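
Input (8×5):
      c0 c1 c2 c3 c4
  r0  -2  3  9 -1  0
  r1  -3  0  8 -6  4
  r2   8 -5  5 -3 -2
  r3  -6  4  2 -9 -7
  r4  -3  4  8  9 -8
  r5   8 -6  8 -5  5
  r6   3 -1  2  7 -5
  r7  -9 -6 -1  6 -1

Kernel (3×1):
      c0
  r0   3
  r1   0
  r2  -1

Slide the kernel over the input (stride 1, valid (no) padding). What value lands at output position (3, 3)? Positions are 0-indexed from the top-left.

The receptive field on the input at this output position is [-9 / 9 / -5]. Elementwise product with the kernel and sum: -9·3 + -5·-1.

-22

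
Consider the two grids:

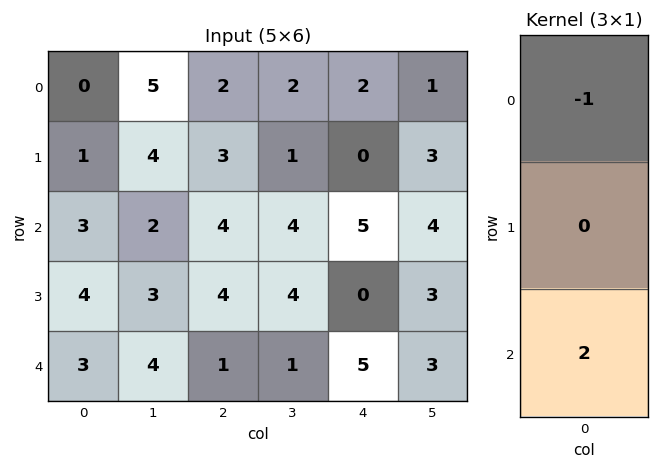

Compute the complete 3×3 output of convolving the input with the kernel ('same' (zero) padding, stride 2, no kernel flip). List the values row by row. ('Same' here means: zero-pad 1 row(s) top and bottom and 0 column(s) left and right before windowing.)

Output[0,0]: The receptive field on the zero-padded input at this output position is [0 / 0 / 1]. Elementwise product with the kernel and sum: 0·-1 + 1·2.
Output[0,1]: The receptive field on the zero-padded input at this output position is [0 / 2 / 3]. Elementwise product with the kernel and sum: 0·-1 + 3·2.

2 6 0
7 5 0
-4 -4 0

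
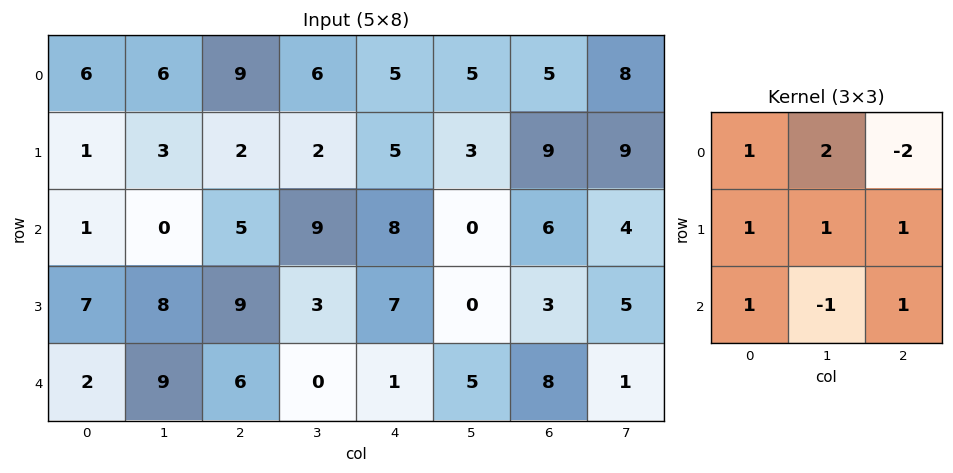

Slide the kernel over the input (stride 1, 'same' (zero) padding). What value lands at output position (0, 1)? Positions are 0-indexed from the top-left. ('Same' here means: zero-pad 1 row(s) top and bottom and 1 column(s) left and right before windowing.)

21

The receptive field on the zero-padded input at this output position is [0 0 0 / 6 6 9 / 1 3 2]. Elementwise product with the kernel and sum: 0·1 + 0·2 + 0·-2 + 6·1 + 6·1 + 9·1 + 1·1 + 3·-1 + 2·1.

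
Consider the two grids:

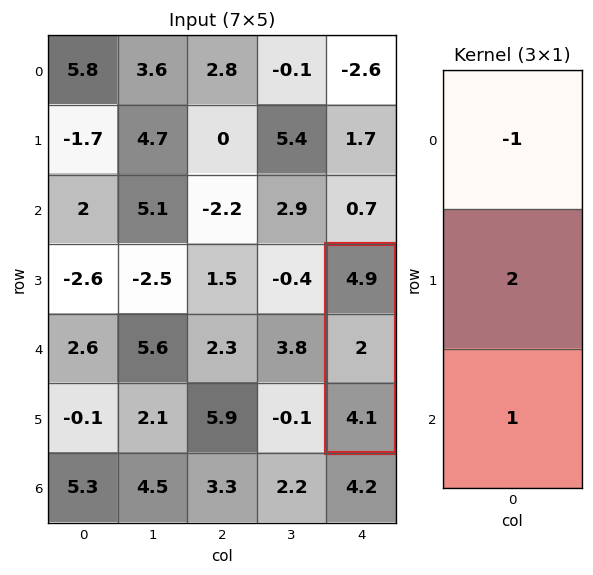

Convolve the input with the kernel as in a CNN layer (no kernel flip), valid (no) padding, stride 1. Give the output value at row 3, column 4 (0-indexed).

3.2

The receptive field on the input at this output position is [4.9 / 2 / 4.1]. Elementwise product with the kernel and sum: 4.9·-1 + 2·2 + 4.1·1.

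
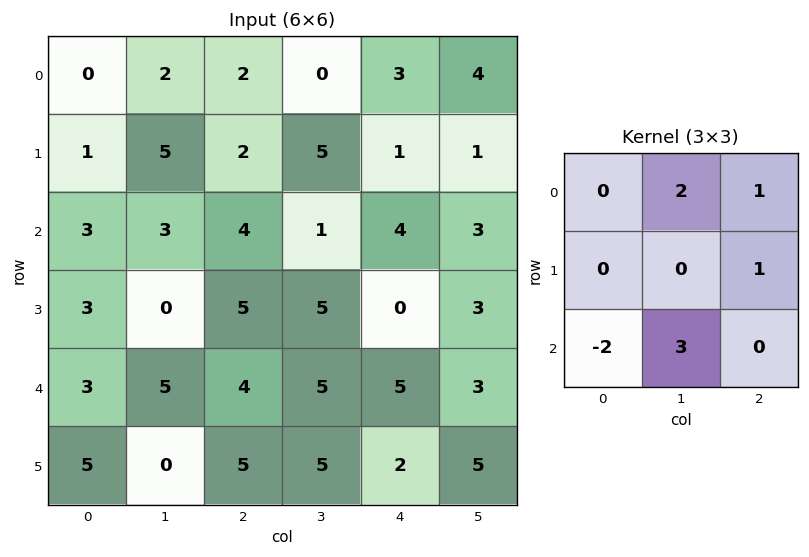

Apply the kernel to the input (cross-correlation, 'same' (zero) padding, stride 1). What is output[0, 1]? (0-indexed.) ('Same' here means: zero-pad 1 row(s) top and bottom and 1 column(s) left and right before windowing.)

The receptive field on the zero-padded input at this output position is [0 0 0 / 0 2 2 / 1 5 2]. Elementwise product with the kernel and sum: 0·2 + 0·1 + 2·1 + 1·-2 + 5·3.

15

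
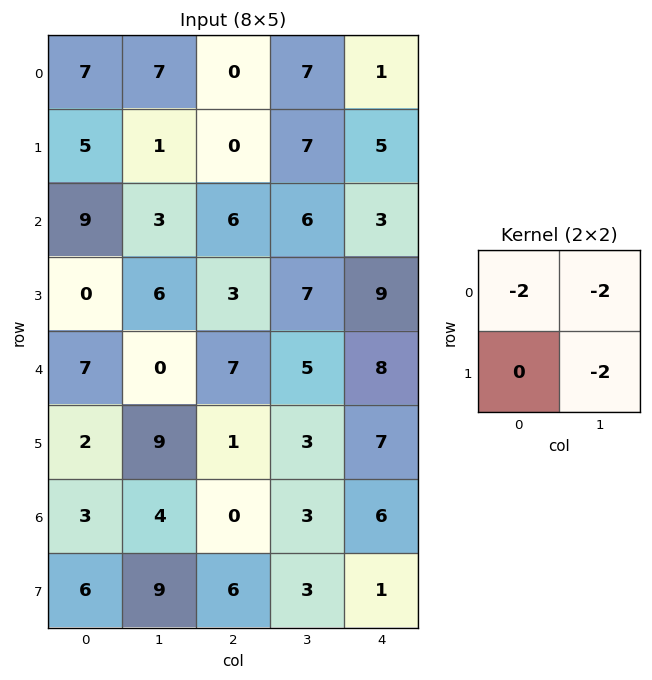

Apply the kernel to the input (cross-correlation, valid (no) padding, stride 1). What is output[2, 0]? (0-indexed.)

-36

The receptive field on the input at this output position is [9 3 / 0 6]. Elementwise product with the kernel and sum: 9·-2 + 3·-2 + 6·-2.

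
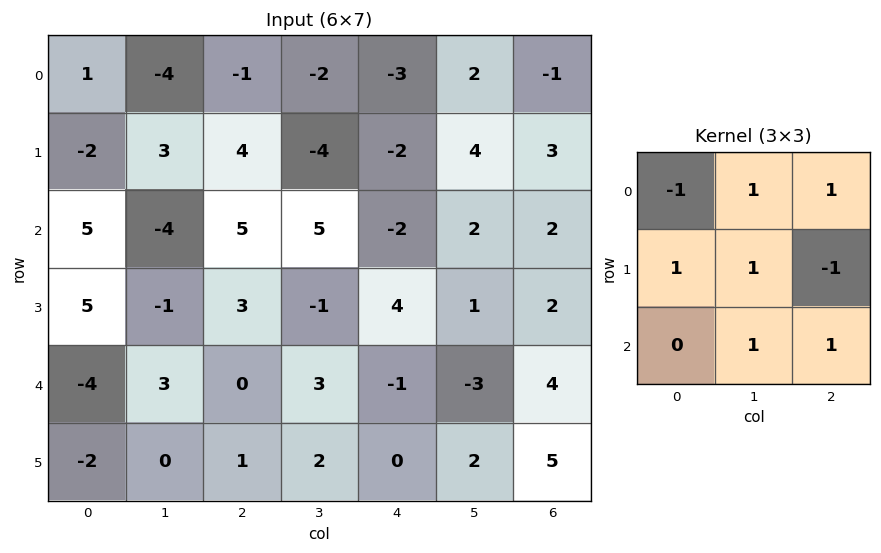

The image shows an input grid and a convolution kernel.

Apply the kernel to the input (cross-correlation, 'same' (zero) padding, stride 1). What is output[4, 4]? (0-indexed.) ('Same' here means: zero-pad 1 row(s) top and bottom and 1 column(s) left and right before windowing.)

13

The receptive field on the zero-padded input at this output position is [-1 4 1 / 3 -1 -3 / 2 0 2]. Elementwise product with the kernel and sum: -1·-1 + 4·1 + 1·1 + 3·1 + -1·1 + -3·-1 + 0·1 + 2·1.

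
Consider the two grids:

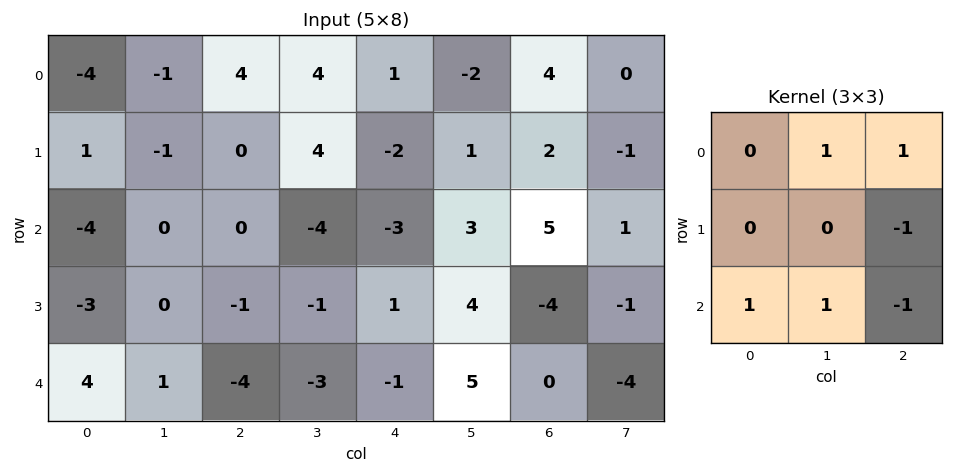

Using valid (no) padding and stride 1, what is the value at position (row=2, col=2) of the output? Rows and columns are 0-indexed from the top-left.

-14

The receptive field on the input at this output position is [0 -4 -3 / -1 -1 1 / -4 -3 -1]. Elementwise product with the kernel and sum: -4·1 + -3·1 + 1·-1 + -4·1 + -3·1 + -1·-1.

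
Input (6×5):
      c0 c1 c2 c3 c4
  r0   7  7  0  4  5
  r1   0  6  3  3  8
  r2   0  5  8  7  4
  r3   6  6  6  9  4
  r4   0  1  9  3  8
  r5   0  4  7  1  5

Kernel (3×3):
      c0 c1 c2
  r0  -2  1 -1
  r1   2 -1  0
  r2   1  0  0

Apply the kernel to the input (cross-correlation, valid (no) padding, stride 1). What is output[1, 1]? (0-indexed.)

-4

The receptive field on the input at this output position is [6 3 3 / 5 8 7 / 6 6 9]. Elementwise product with the kernel and sum: 6·-2 + 3·1 + 3·-1 + 5·2 + 8·-1 + 6·1.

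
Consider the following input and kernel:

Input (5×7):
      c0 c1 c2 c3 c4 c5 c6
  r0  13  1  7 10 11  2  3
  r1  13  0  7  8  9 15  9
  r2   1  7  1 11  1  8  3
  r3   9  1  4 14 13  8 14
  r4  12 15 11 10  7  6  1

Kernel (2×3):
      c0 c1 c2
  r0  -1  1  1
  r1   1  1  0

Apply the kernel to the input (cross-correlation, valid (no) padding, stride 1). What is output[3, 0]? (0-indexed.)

23

The receptive field on the input at this output position is [9 1 4 / 12 15 11]. Elementwise product with the kernel and sum: 9·-1 + 1·1 + 4·1 + 12·1 + 15·1.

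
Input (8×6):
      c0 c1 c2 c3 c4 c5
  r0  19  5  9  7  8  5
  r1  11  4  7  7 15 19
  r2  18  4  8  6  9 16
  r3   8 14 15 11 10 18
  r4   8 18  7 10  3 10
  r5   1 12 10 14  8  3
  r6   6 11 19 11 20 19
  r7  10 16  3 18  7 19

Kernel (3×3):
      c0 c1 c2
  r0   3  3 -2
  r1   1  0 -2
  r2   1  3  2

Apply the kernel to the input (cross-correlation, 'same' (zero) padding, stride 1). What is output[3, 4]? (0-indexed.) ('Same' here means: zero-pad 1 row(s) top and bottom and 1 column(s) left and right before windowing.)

27

The receptive field on the zero-padded input at this output position is [6 9 16 / 11 10 18 / 10 3 10]. Elementwise product with the kernel and sum: 6·3 + 9·3 + 16·-2 + 11·1 + 18·-2 + 10·1 + 3·3 + 10·2.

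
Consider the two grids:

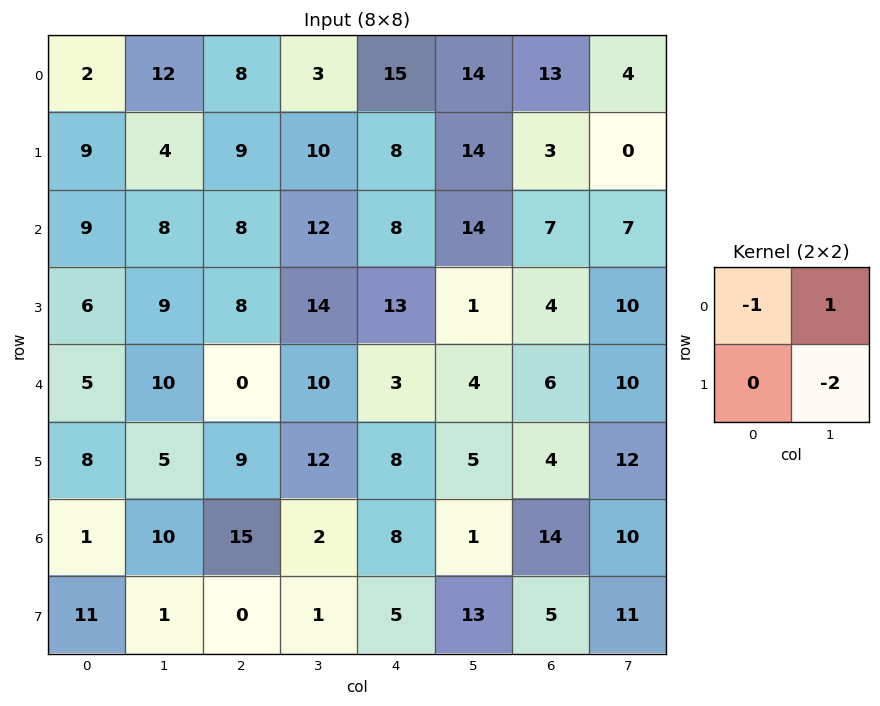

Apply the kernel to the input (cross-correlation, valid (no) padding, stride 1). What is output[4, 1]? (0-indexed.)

The receptive field on the input at this output position is [10 0 / 5 9]. Elementwise product with the kernel and sum: 10·-1 + 0·1 + 9·-2.

-28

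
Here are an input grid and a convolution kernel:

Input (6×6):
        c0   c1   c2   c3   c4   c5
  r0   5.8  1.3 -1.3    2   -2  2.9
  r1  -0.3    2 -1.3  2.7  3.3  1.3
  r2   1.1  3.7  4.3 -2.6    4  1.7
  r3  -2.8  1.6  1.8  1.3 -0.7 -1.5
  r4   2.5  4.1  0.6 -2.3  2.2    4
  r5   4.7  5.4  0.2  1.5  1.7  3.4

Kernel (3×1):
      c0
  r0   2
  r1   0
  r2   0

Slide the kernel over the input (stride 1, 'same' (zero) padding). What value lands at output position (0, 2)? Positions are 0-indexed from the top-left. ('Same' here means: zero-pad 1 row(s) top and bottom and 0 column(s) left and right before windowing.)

The receptive field on the zero-padded input at this output position is [0 / -1.3 / -1.3]. Elementwise product with the kernel and sum: 0·2.

0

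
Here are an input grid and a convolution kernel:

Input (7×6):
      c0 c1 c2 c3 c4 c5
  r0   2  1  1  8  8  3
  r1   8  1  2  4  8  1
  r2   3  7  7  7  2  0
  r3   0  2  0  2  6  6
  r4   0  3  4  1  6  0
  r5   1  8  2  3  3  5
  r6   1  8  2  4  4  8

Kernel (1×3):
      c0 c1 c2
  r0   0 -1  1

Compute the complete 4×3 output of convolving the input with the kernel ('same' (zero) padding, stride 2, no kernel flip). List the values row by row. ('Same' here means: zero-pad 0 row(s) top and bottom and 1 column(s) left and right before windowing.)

Output[0,0]: The receptive field on the zero-padded input at this output position is [0 2 1]. Elementwise product with the kernel and sum: 2·-1 + 1·1.
Output[0,1]: The receptive field on the zero-padded input at this output position is [1 1 8]. Elementwise product with the kernel and sum: 1·-1 + 8·1.

-1 7 -5
4 0 -2
3 -3 -6
7 2 4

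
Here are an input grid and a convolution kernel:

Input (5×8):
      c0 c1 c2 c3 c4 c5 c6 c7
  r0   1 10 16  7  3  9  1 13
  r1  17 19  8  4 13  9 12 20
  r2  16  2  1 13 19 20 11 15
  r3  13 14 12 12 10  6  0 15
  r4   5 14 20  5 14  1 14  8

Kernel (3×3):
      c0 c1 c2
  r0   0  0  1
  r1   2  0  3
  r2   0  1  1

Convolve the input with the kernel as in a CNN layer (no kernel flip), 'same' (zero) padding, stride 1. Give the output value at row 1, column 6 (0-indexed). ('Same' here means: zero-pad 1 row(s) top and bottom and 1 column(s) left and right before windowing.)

The receptive field on the zero-padded input at this output position is [9 1 13 / 9 12 20 / 20 11 15]. Elementwise product with the kernel and sum: 13·1 + 9·2 + 20·3 + 11·1 + 15·1.

117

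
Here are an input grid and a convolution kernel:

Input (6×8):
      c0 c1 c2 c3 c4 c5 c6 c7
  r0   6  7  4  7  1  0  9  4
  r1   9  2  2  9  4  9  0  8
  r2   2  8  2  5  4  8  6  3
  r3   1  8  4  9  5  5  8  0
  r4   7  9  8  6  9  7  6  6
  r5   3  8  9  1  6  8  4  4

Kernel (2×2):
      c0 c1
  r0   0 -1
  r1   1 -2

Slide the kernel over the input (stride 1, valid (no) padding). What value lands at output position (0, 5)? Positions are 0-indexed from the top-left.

The receptive field on the input at this output position is [0 9 / 9 0]. Elementwise product with the kernel and sum: 9·-1 + 9·1 + 0·-2.

0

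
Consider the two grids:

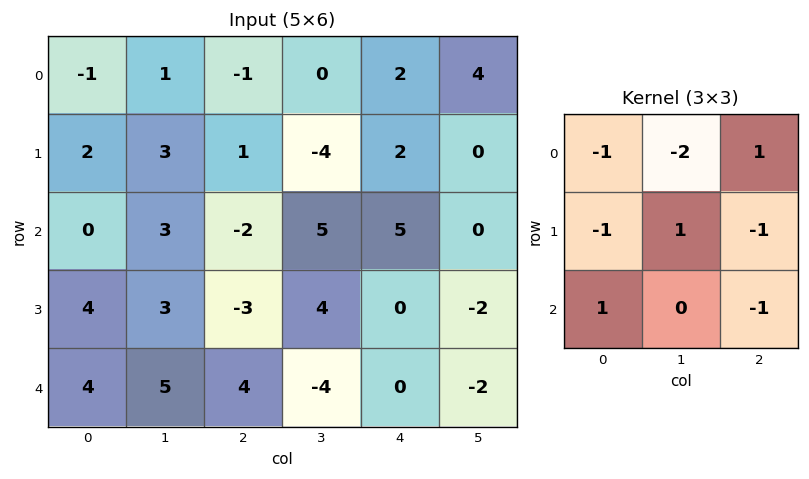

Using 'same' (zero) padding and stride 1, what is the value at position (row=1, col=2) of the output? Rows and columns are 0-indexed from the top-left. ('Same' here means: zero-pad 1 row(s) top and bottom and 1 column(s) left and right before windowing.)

The receptive field on the zero-padded input at this output position is [1 -1 0 / 3 1 -4 / 3 -2 5]. Elementwise product with the kernel and sum: 1·-1 + -1·-2 + 0·1 + 3·-1 + 1·1 + -4·-1 + 3·1 + 5·-1.

1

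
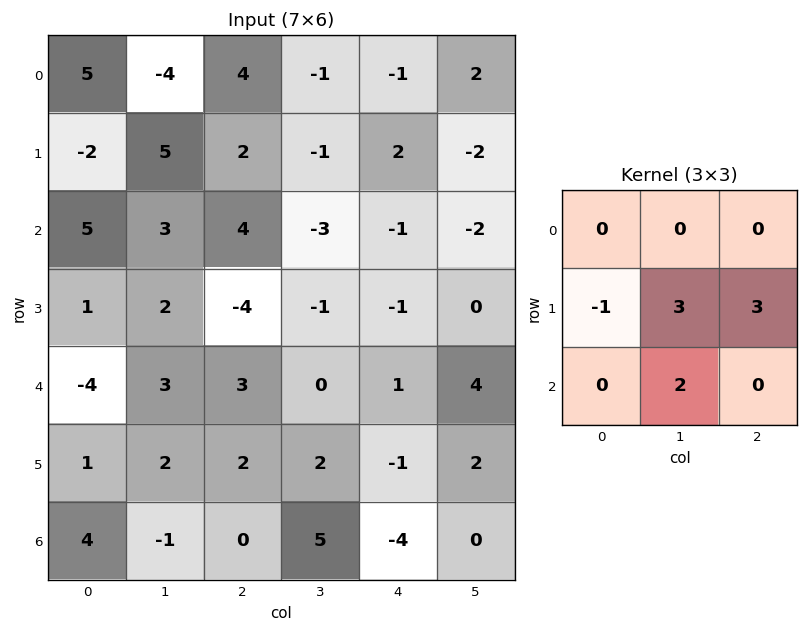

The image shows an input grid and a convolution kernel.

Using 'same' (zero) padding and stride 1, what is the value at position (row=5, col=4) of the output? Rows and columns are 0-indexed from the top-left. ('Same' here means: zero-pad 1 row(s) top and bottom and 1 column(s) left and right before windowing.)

-7

The receptive field on the zero-padded input at this output position is [0 1 4 / 2 -1 2 / 5 -4 0]. Elementwise product with the kernel and sum: 2·-1 + -1·3 + 2·3 + -4·2.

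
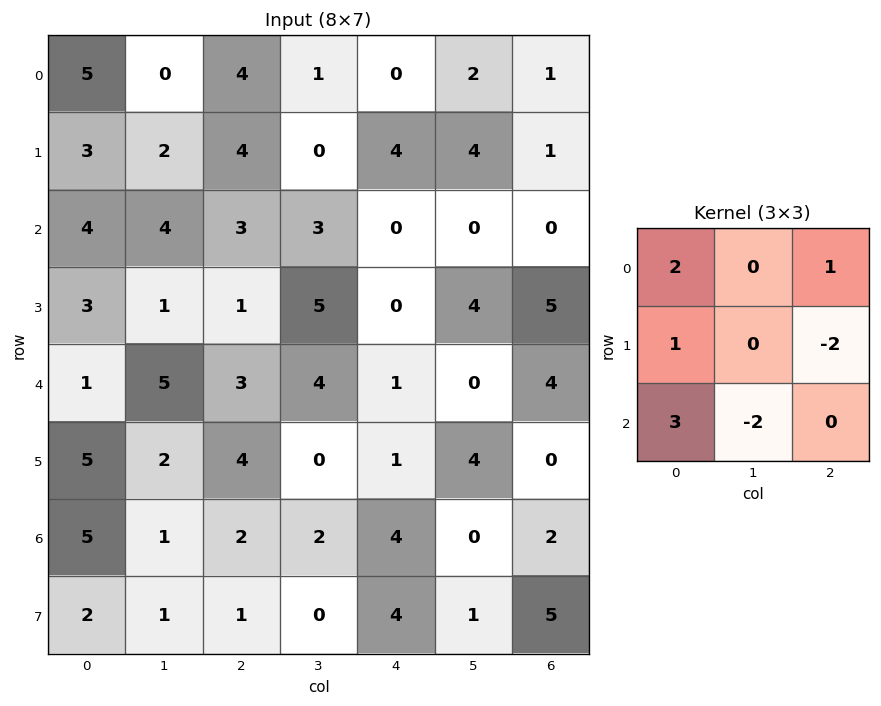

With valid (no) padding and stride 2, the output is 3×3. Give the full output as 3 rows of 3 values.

13 7 3
5 8 -7
15 11 19

Output[0,0]: The receptive field on the input at this output position is [5 0 4 / 3 2 4 / 4 4 3]. Elementwise product with the kernel and sum: 5·2 + 4·1 + 3·1 + 4·-2 + 4·3 + 4·-2.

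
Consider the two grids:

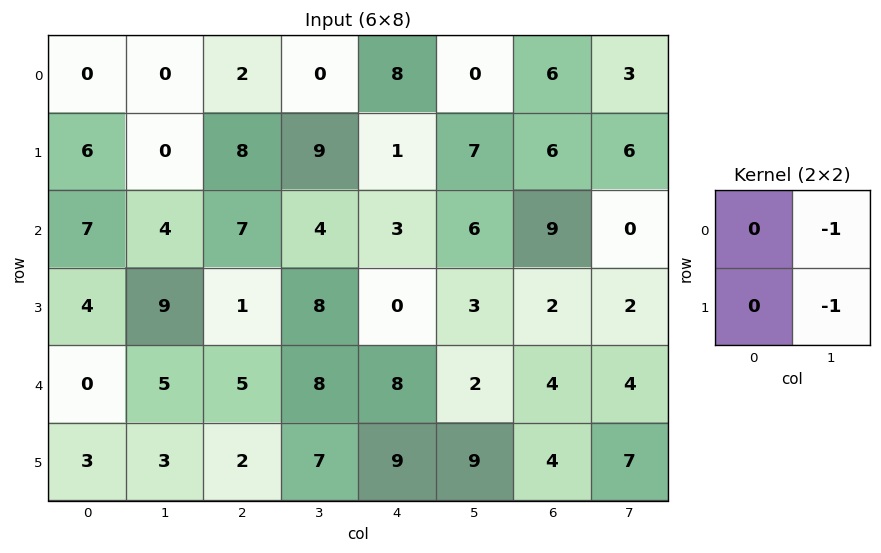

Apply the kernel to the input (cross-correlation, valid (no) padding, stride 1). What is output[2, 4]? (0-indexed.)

-9

The receptive field on the input at this output position is [3 6 / 0 3]. Elementwise product with the kernel and sum: 6·-1 + 3·-1.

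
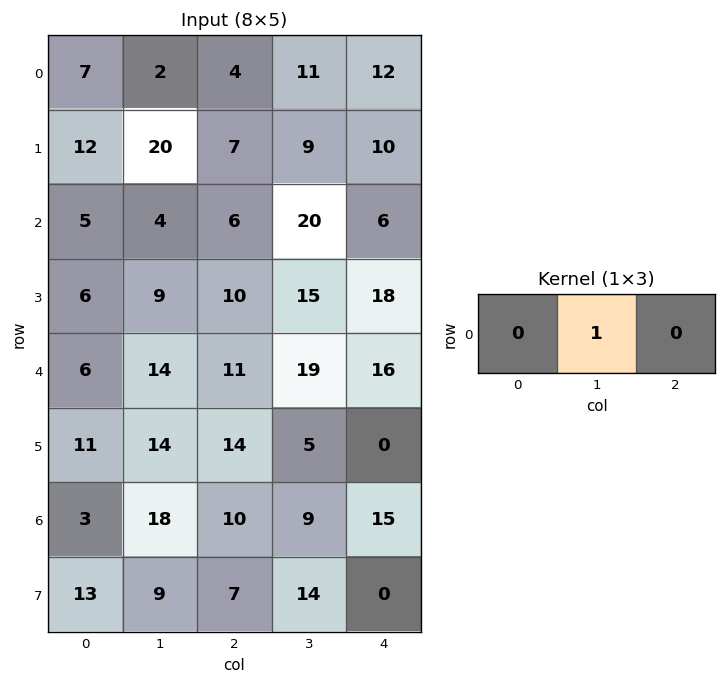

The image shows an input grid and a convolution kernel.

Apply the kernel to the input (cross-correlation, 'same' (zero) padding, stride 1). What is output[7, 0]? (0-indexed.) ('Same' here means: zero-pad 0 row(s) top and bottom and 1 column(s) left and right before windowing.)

13

The receptive field on the zero-padded input at this output position is [0 13 9]. Elementwise product with the kernel and sum: 13·1.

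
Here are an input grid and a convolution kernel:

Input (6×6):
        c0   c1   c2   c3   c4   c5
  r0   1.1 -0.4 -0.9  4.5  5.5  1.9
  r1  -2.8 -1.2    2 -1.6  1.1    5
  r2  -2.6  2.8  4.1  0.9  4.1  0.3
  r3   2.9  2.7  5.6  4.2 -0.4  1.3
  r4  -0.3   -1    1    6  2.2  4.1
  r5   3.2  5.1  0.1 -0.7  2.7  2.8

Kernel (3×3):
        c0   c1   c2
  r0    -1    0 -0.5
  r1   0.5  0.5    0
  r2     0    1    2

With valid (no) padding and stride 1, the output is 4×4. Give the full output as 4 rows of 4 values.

8.35 4.45 7.45 -1
15.8 19.45 3.35 3.8
4.35 13.9 9.15 11.25
-1.05 -6.1 2.8 7.55

Output[0,0]: The receptive field on the input at this output position is [1.1 -0.4 -0.9 / -2.8 -1.2 2 / -2.6 2.8 4.1]. Elementwise product with the kernel and sum: 1.1·-1 + -0.9·-0.5 + -2.8·0.5 + -1.2·0.5 + 2.8·1 + 4.1·2.
Output[0,1]: The receptive field on the input at this output position is [-0.4 -0.9 4.5 / -1.2 2 -1.6 / 2.8 4.1 0.9]. Elementwise product with the kernel and sum: -0.4·-1 + 4.5·-0.5 + -1.2·0.5 + 2·0.5 + 4.1·1 + 0.9·2.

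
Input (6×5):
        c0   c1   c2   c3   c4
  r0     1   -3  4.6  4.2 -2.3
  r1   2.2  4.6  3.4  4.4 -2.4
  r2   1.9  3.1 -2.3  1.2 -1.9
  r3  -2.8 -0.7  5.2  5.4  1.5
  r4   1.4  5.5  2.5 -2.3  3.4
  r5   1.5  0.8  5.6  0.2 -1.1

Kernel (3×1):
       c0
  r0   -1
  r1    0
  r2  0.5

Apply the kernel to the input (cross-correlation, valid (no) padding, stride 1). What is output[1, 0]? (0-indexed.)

The receptive field on the input at this output position is [2.2 / 1.9 / -2.8]. Elementwise product with the kernel and sum: 2.2·-1 + -2.8·0.5.

-3.6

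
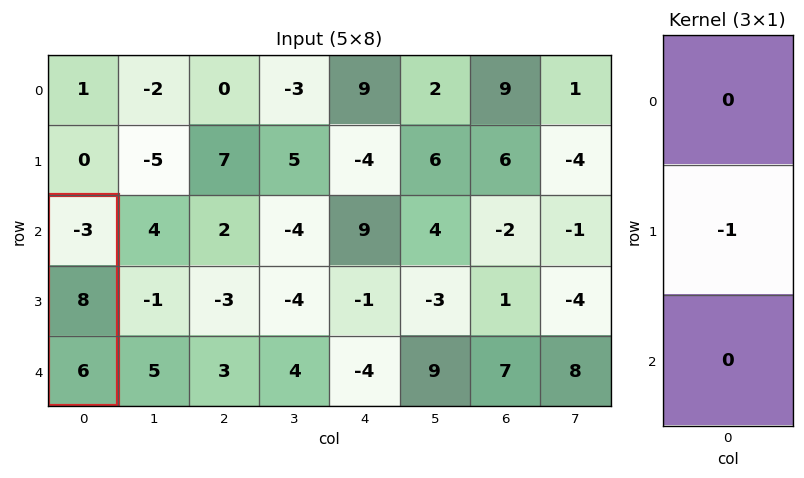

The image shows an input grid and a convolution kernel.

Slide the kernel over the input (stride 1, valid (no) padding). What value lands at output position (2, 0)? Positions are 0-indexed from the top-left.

The receptive field on the input at this output position is [-3 / 8 / 6]. Elementwise product with the kernel and sum: 8·-1.

-8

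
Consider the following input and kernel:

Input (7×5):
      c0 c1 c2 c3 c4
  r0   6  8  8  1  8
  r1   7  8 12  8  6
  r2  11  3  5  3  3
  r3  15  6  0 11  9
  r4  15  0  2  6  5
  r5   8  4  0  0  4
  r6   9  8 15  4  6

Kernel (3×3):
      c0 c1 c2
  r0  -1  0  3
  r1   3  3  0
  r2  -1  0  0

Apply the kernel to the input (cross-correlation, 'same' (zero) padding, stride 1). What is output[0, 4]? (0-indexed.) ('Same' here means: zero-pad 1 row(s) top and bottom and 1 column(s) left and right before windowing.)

19

The receptive field on the zero-padded input at this output position is [0 0 0 / 1 8 0 / 8 6 0]. Elementwise product with the kernel and sum: 0·-1 + 0·3 + 1·3 + 8·3 + 8·-1.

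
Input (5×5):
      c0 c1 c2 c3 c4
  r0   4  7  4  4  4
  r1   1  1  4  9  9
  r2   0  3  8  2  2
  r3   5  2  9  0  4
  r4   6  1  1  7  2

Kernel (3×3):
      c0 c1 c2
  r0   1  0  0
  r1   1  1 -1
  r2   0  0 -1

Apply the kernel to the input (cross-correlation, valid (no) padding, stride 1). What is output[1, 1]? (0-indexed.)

10

The receptive field on the input at this output position is [1 4 9 / 3 8 2 / 2 9 0]. Elementwise product with the kernel and sum: 1·1 + 3·1 + 8·1 + 2·-1 + 0·-1.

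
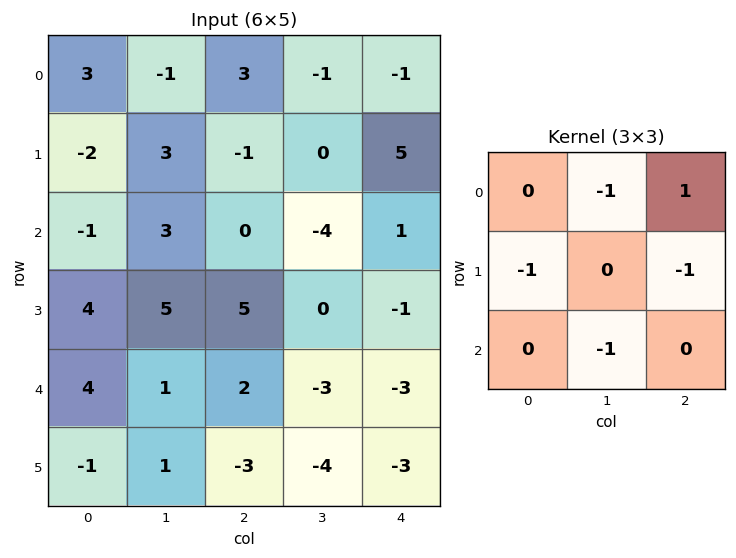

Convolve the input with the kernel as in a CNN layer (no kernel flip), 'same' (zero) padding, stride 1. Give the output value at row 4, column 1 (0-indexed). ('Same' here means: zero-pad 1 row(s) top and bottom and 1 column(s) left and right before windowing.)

-7

The receptive field on the zero-padded input at this output position is [4 5 5 / 4 1 2 / -1 1 -3]. Elementwise product with the kernel and sum: 5·-1 + 5·1 + 4·-1 + 2·-1 + 1·-1.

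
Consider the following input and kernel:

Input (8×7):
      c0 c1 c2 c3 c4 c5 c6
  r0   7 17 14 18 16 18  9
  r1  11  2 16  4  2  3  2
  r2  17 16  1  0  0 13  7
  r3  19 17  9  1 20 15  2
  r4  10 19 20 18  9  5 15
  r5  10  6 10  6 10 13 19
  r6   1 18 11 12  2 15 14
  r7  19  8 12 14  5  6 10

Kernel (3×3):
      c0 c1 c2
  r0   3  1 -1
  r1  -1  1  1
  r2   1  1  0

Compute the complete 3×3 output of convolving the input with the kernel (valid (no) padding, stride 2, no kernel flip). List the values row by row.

Output[0,0]: The receptive field on the input at this output position is [7 17 14 / 11 2 16 / 17 16 1]. Elementwise product with the kernel and sum: 7·3 + 17·1 + 14·-1 + 11·-1 + 2·1 + 16·1 + 17·1 + 16·1.

64 35 73
102 53 17
54 98 56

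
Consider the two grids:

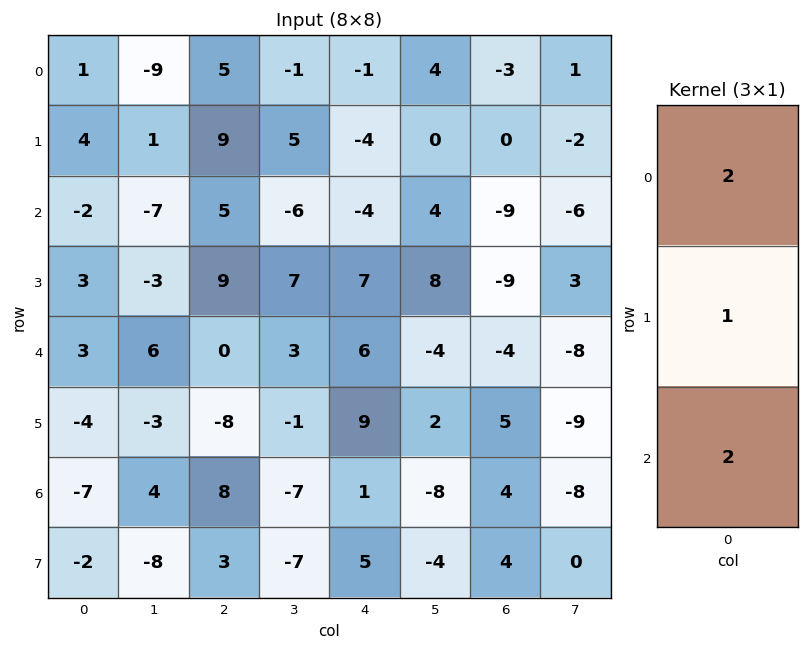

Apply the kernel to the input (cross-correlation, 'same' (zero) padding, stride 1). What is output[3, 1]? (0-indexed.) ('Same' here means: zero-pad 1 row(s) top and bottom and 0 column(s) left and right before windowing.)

-5

The receptive field on the zero-padded input at this output position is [-7 / -3 / 6]. Elementwise product with the kernel and sum: -7·2 + -3·1 + 6·2.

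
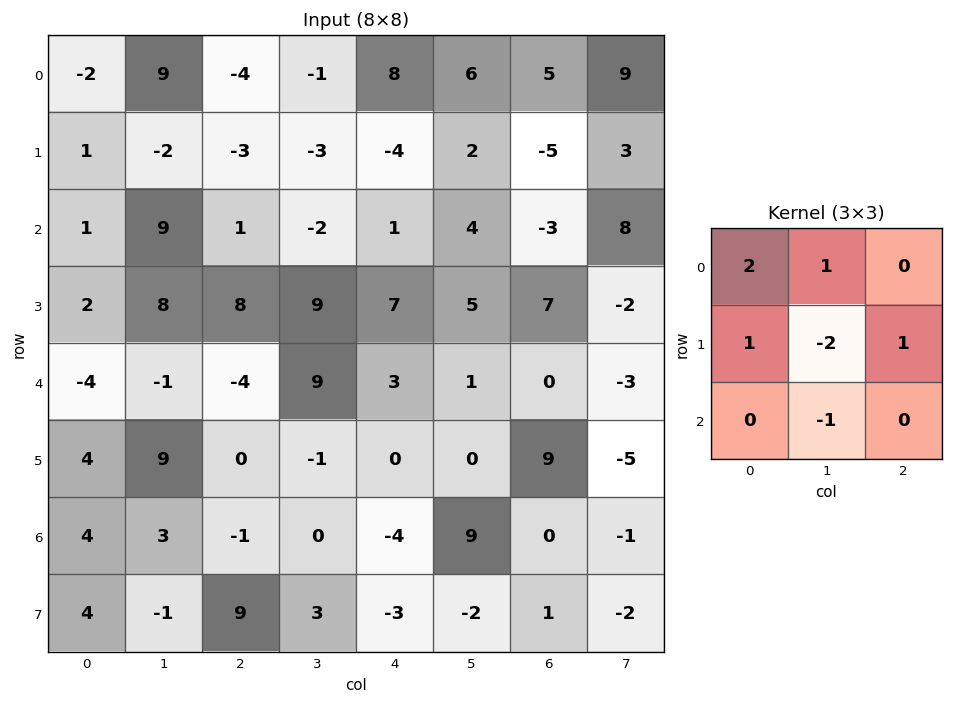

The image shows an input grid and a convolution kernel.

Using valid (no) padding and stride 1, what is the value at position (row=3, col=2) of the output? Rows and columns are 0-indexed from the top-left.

7

The receptive field on the input at this output position is [8 9 7 / -4 9 3 / 0 -1 0]. Elementwise product with the kernel and sum: 8·2 + 9·1 + -4·1 + 9·-2 + 3·1 + -1·-1.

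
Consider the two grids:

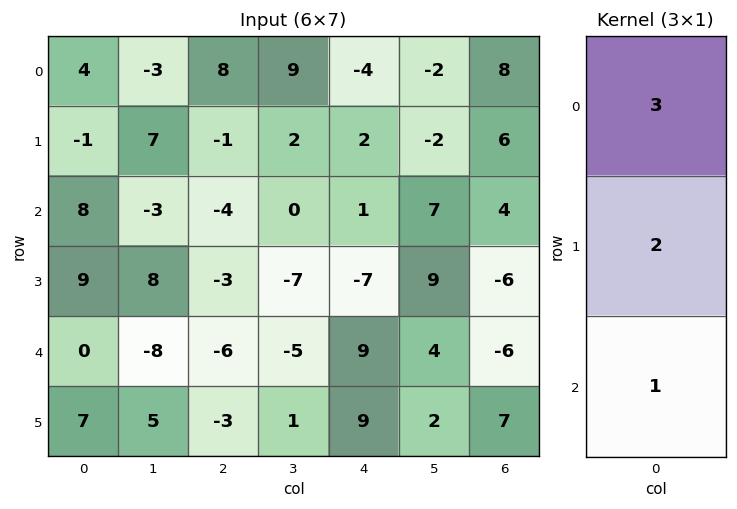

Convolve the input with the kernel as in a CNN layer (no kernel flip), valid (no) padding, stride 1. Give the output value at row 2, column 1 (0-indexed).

The receptive field on the input at this output position is [-3 / 8 / -8]. Elementwise product with the kernel and sum: -3·3 + 8·2 + -8·1.

-1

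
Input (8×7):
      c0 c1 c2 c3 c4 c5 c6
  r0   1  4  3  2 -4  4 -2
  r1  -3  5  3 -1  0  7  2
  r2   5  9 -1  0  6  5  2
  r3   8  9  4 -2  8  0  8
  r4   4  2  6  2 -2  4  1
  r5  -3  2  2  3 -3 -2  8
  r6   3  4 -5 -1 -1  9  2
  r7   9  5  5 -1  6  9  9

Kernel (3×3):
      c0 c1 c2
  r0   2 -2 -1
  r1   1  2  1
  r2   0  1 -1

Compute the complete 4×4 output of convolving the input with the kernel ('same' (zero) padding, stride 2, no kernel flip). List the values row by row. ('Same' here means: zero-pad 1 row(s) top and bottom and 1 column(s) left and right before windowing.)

-2 16 -9 2
19 18 16 27
-20 27 -19 -2
18 -4 17 2

Output[0,0]: The receptive field on the zero-padded input at this output position is [0 0 0 / 0 1 4 / 0 -3 5]. Elementwise product with the kernel and sum: 0·2 + 0·-2 + 0·-1 + 0·1 + 1·2 + 4·1 + -3·1 + 5·-1.
Output[0,1]: The receptive field on the zero-padded input at this output position is [0 0 0 / 4 3 2 / 5 3 -1]. Elementwise product with the kernel and sum: 0·2 + 0·-2 + 0·-1 + 4·1 + 3·2 + 2·1 + 3·1 + -1·-1.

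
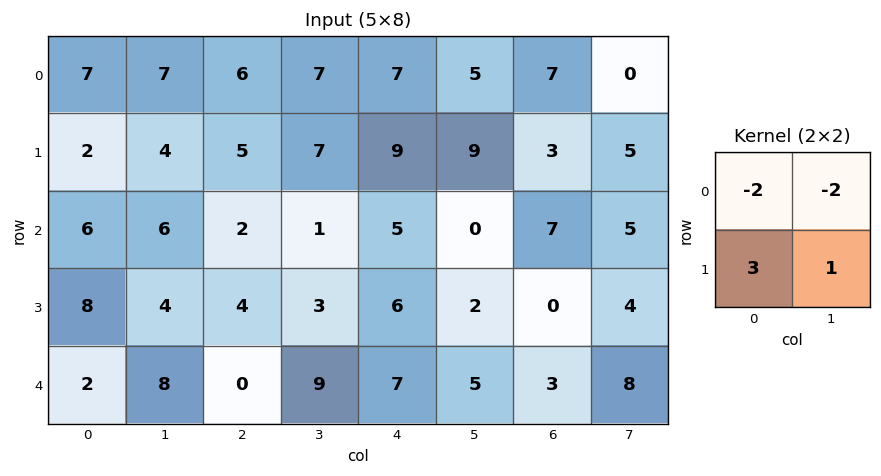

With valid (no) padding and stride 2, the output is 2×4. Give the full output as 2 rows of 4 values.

-18 -4 12 0
4 9 10 -20

Output[0,0]: The receptive field on the input at this output position is [7 7 / 2 4]. Elementwise product with the kernel and sum: 7·-2 + 7·-2 + 2·3 + 4·1.
Output[0,1]: The receptive field on the input at this output position is [6 7 / 5 7]. Elementwise product with the kernel and sum: 6·-2 + 7·-2 + 5·3 + 7·1.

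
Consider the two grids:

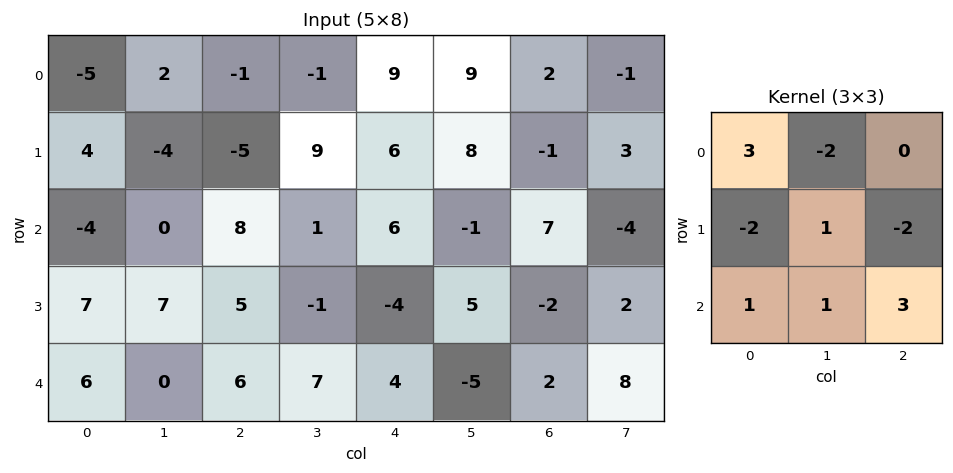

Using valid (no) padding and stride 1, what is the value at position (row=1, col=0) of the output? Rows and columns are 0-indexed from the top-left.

The receptive field on the input at this output position is [4 -4 -5 / -4 0 8 / 7 7 5]. Elementwise product with the kernel and sum: 4·3 + -4·-2 + -4·-2 + 0·1 + 8·-2 + 7·1 + 7·1 + 5·3.

41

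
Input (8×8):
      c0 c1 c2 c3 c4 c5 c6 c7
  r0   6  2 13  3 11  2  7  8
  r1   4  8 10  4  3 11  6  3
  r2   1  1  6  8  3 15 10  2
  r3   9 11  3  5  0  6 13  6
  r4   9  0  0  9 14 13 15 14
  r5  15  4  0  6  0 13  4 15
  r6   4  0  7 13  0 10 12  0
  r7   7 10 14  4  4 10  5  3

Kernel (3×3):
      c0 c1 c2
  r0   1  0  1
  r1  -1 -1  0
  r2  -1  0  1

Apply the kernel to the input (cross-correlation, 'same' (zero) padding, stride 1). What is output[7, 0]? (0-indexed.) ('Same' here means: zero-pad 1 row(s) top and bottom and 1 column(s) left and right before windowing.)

The receptive field on the zero-padded input at this output position is [0 4 0 / 0 7 10 / 0 0 0]. Elementwise product with the kernel and sum: 0·1 + 0·1 + 0·-1 + 7·-1 + 0·-1 + 0·1.

-7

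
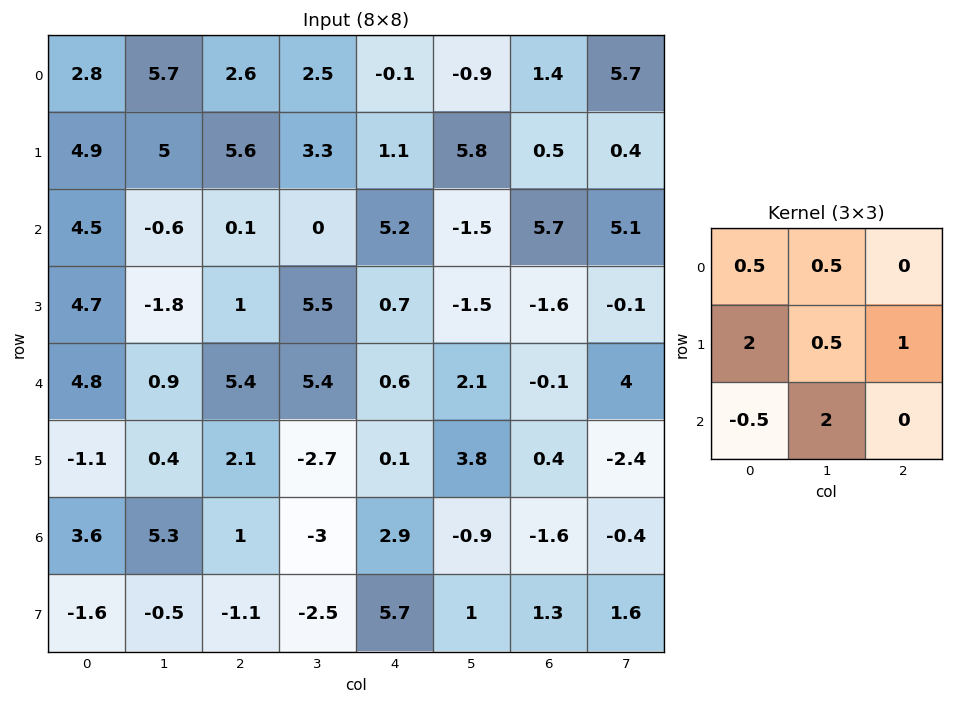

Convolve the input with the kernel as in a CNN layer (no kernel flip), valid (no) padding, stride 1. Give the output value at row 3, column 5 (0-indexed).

The receptive field on the input at this output position is [-1.5 -1.6 -0.1 / 2.1 -0.1 4 / 3.8 0.4 -2.4]. Elementwise product with the kernel and sum: -1.5·0.5 + -1.6·0.5 + 2.1·2 + -0.1·0.5 + 4·1 + 3.8·-0.5 + 0.4·2.

5.5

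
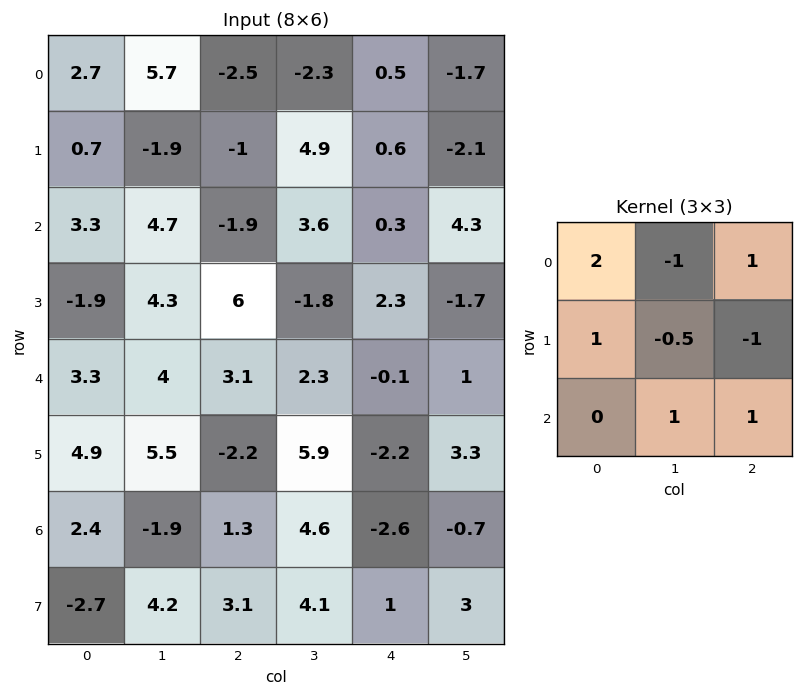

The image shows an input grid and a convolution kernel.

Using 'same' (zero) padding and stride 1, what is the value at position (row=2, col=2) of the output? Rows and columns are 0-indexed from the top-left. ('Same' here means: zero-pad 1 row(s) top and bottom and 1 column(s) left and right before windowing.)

8.35

The receptive field on the zero-padded input at this output position is [-1.9 -1 4.9 / 4.7 -1.9 3.6 / 4.3 6 -1.8]. Elementwise product with the kernel and sum: -1.9·2 + -1·-1 + 4.9·1 + 4.7·1 + -1.9·-0.5 + 3.6·-1 + 6·1 + -1.8·1.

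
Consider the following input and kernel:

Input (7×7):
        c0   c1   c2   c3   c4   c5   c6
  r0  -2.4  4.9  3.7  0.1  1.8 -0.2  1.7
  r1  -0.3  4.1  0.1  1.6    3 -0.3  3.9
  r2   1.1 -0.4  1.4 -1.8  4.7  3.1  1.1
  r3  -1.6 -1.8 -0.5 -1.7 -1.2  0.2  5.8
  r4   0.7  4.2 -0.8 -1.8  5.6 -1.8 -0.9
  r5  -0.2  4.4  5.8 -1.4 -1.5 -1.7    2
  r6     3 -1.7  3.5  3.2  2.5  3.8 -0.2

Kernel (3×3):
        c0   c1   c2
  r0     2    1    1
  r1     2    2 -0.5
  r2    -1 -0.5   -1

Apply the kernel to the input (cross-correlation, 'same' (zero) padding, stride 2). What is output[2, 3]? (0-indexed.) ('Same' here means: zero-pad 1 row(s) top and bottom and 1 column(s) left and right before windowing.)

1.5

The receptive field on the zero-padded input at this output position is [0.2 5.8 0 / -1.8 -0.9 0 / -1.7 2 0]. Elementwise product with the kernel and sum: 0.2·2 + 5.8·1 + 0·1 + -1.8·2 + -0.9·2 + 0·-0.5 + -1.7·-1 + 2·-0.5 + 0·-1.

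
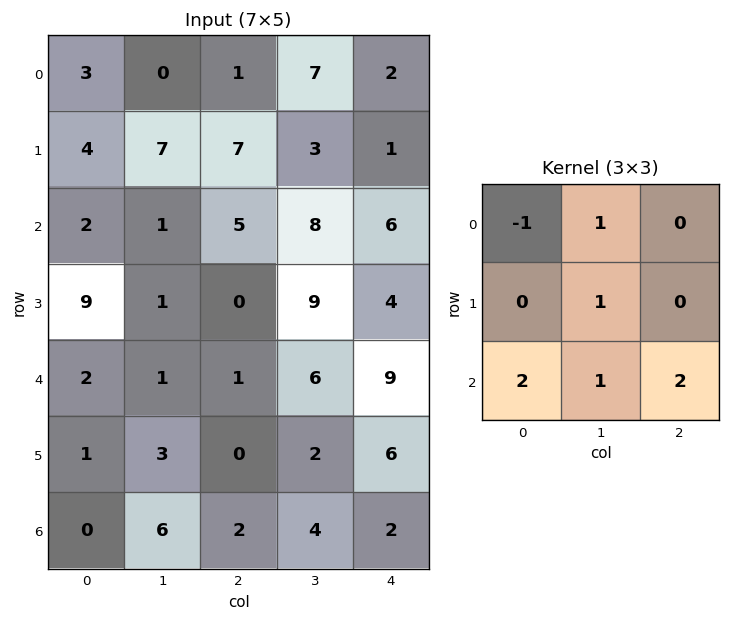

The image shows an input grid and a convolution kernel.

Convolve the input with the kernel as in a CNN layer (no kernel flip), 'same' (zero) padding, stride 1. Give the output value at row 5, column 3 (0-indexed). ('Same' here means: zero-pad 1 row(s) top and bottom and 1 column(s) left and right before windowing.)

19

The receptive field on the zero-padded input at this output position is [1 6 9 / 0 2 6 / 2 4 2]. Elementwise product with the kernel and sum: 1·-1 + 6·1 + 2·1 + 2·2 + 4·1 + 2·2.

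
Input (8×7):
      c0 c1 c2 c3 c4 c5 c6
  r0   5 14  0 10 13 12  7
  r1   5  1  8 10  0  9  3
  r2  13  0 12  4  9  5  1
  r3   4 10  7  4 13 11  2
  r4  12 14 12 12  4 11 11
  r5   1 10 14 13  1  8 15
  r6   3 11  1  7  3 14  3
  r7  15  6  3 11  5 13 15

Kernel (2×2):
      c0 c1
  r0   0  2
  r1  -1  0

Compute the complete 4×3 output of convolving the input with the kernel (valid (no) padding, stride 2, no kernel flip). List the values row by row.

Output[0,0]: The receptive field on the input at this output position is [5 14 / 5 1]. Elementwise product with the kernel and sum: 14·2 + 5·-1.

23 12 24
-4 1 -3
27 10 21
7 11 23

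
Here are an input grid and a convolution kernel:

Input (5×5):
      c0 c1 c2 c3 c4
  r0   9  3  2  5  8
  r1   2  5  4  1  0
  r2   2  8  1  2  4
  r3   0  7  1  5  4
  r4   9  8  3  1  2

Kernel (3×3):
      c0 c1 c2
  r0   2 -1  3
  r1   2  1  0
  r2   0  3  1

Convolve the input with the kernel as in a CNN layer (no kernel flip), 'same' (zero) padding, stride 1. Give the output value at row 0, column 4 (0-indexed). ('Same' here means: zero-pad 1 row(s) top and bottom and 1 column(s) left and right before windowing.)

The receptive field on the zero-padded input at this output position is [0 0 0 / 5 8 0 / 1 0 0]. Elementwise product with the kernel and sum: 0·2 + 0·-1 + 0·3 + 5·2 + 8·1 + 0·3 + 0·1.

18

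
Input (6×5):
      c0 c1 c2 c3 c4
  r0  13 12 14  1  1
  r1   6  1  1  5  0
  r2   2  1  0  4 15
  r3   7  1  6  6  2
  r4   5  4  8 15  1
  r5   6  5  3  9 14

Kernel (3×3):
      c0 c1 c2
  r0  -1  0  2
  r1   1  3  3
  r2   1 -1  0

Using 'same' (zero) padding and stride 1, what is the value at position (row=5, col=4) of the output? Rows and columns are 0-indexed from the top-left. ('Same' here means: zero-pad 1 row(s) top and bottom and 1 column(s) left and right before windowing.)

36

The receptive field on the zero-padded input at this output position is [15 1 0 / 9 14 0 / 0 0 0]. Elementwise product with the kernel and sum: 15·-1 + 0·2 + 9·1 + 14·3 + 0·3 + 0·1 + 0·-1.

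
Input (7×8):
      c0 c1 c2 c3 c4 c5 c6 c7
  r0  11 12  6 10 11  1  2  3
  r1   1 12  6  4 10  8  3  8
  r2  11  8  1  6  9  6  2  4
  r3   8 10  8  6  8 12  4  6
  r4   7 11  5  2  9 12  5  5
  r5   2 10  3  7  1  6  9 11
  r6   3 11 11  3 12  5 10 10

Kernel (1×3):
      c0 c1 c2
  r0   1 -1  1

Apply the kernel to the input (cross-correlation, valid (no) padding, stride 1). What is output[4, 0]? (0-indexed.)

1

The receptive field on the input at this output position is [7 11 5]. Elementwise product with the kernel and sum: 7·1 + 11·-1 + 5·1.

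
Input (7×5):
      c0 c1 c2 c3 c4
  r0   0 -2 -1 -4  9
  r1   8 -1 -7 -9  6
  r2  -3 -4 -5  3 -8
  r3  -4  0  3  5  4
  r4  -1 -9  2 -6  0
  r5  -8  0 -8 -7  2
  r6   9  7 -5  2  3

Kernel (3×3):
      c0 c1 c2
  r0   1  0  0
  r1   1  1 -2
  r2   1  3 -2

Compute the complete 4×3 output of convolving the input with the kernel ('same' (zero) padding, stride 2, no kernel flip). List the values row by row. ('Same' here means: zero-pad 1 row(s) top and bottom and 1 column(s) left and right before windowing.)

Output[0,0]: The receptive field on the zero-padded input at this output position is [0 0 0 / 0 0 -2 / 0 8 -1]. Elementwise product with the kernel and sum: 0·1 + 0·1 + 0·1 + -2·-2 + 0·1 + 8·3 + -1·-2.

30 1 14
-7 -17 3
-7 -5 -2
-5 -2 -2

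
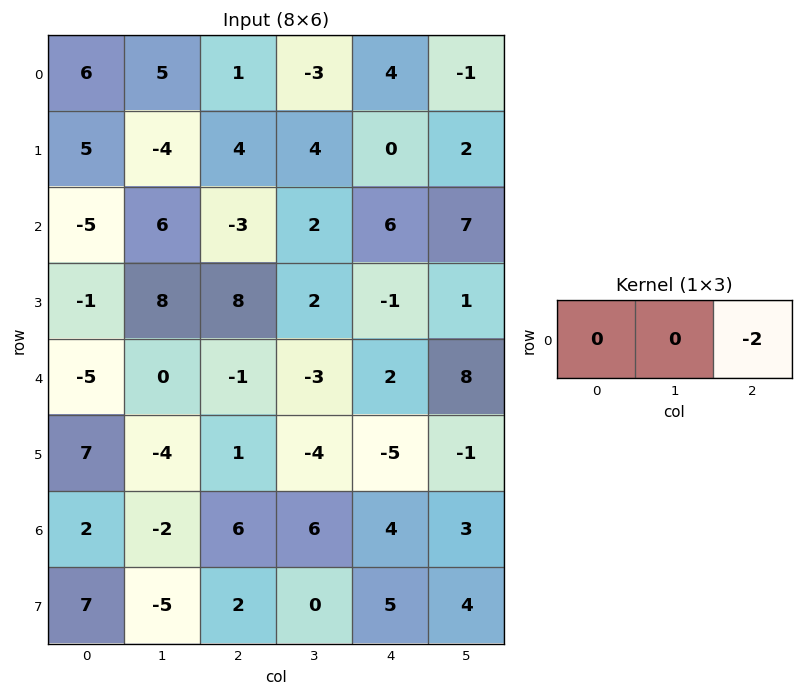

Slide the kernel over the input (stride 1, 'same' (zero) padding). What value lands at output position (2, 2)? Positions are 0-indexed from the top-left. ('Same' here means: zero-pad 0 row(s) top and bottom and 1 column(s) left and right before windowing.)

-4

The receptive field on the zero-padded input at this output position is [6 -3 2]. Elementwise product with the kernel and sum: 2·-2.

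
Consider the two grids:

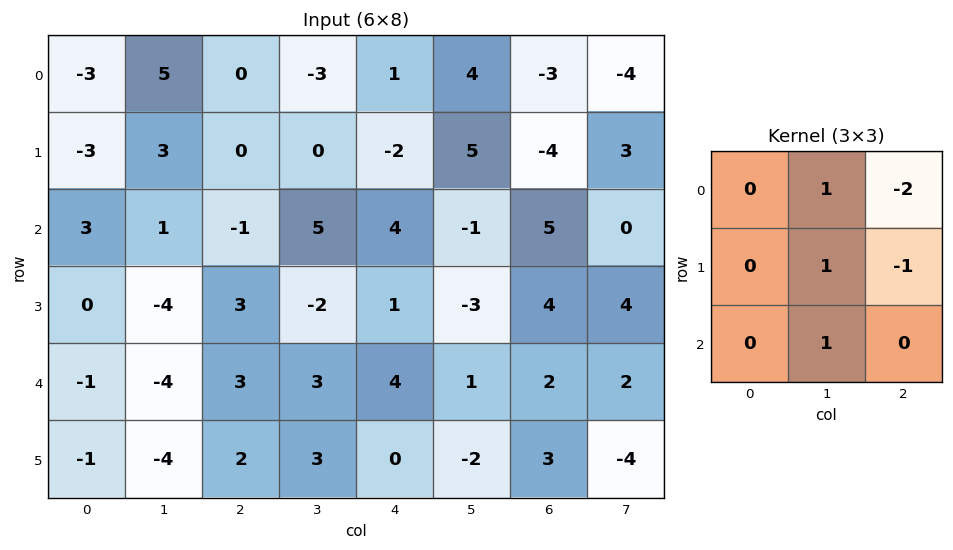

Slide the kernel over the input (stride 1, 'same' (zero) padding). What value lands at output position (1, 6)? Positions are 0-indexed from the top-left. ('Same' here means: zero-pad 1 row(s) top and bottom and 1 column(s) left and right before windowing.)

3

The receptive field on the zero-padded input at this output position is [4 -3 -4 / 5 -4 3 / -1 5 0]. Elementwise product with the kernel and sum: -3·1 + -4·-2 + -4·1 + 3·-1 + 5·1.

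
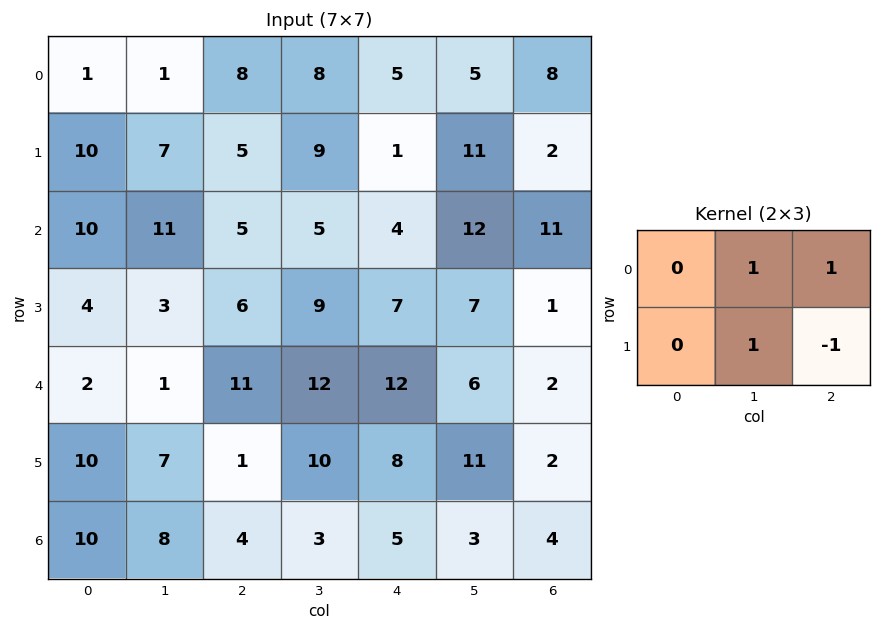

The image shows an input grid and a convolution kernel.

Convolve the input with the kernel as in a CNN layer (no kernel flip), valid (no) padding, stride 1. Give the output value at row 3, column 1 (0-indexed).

The receptive field on the input at this output position is [3 6 9 / 1 11 12]. Elementwise product with the kernel and sum: 6·1 + 9·1 + 11·1 + 12·-1.

14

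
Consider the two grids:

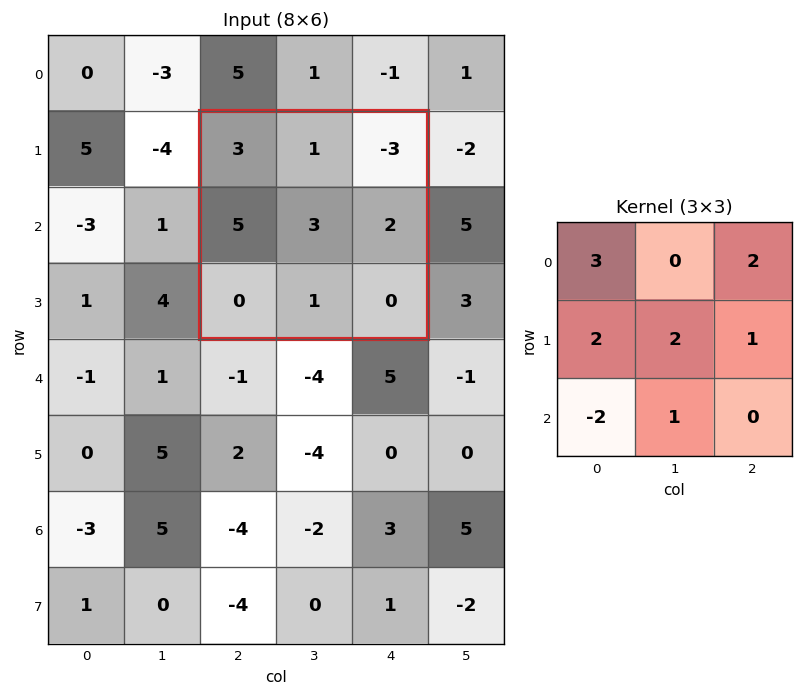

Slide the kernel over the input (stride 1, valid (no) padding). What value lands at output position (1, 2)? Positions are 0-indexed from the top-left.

The receptive field on the input at this output position is [3 1 -3 / 5 3 2 / 0 1 0]. Elementwise product with the kernel and sum: 3·3 + -3·2 + 5·2 + 3·2 + 2·1 + 0·-2 + 1·1.

22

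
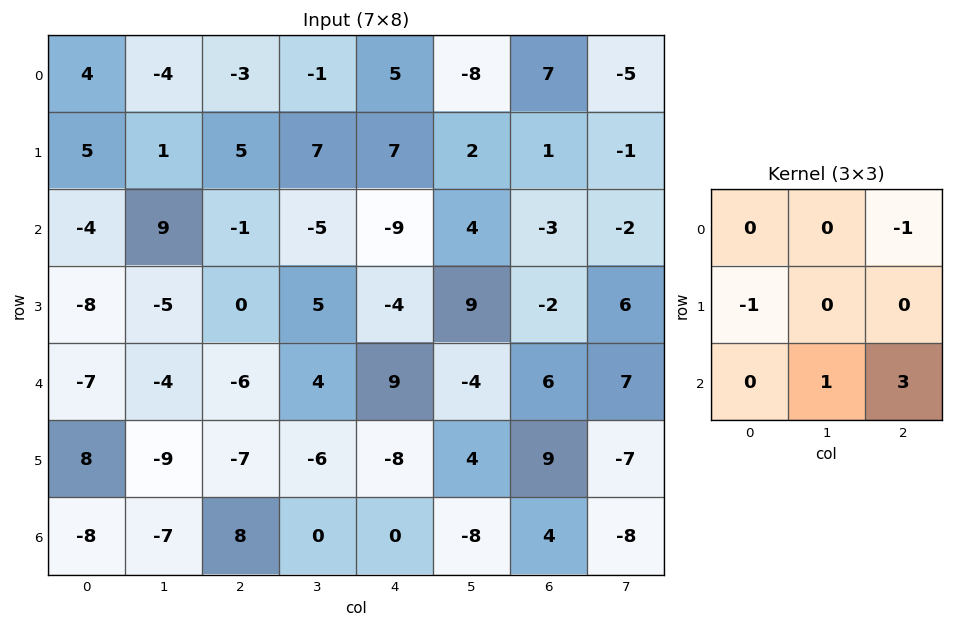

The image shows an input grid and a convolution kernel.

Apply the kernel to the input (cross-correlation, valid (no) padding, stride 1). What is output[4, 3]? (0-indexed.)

The receptive field on the input at this output position is [4 9 -4 / -6 -8 4 / 0 0 -8]. Elementwise product with the kernel and sum: -4·-1 + -6·-1 + 0·1 + -8·3.

-14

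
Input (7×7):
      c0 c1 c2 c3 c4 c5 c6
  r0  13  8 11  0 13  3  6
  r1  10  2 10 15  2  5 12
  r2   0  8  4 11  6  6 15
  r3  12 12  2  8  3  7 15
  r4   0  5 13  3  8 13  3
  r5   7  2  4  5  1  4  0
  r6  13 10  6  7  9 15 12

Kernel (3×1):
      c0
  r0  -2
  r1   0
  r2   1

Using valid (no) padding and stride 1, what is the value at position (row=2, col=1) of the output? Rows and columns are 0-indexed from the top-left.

The receptive field on the input at this output position is [8 / 12 / 5]. Elementwise product with the kernel and sum: 8·-2 + 5·1.

-11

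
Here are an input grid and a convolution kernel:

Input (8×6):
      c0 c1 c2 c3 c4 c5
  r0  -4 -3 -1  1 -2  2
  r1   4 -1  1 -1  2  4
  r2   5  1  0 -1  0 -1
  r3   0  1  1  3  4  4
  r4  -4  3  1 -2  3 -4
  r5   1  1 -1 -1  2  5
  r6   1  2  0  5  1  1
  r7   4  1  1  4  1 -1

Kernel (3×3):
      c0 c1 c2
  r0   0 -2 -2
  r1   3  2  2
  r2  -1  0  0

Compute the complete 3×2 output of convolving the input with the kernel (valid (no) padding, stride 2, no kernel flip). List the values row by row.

15 7
6 18
-6 -3

Output[0,0]: The receptive field on the input at this output position is [-4 -3 -1 / 4 -1 1 / 5 1 0]. Elementwise product with the kernel and sum: -3·-2 + -1·-2 + 4·3 + -1·2 + 1·2 + 5·-1.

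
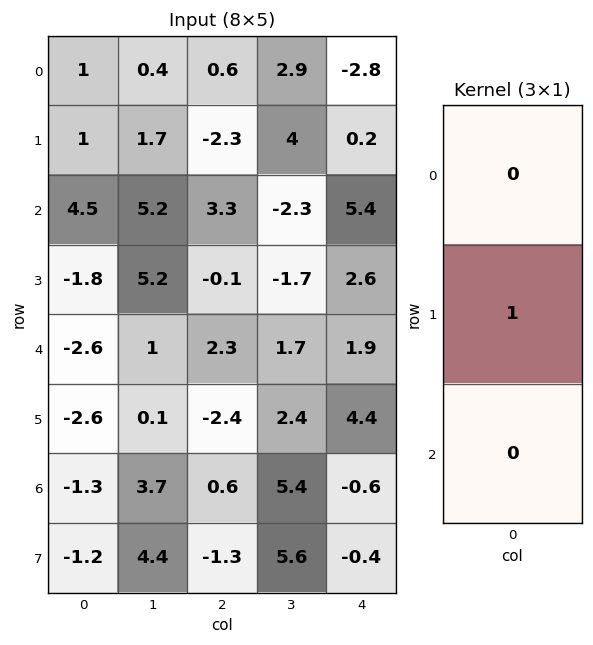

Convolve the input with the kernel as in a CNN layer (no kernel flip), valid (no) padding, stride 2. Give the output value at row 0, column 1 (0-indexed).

-2.3

The receptive field on the input at this output position is [0.6 / -2.3 / 3.3]. Elementwise product with the kernel and sum: -2.3·1.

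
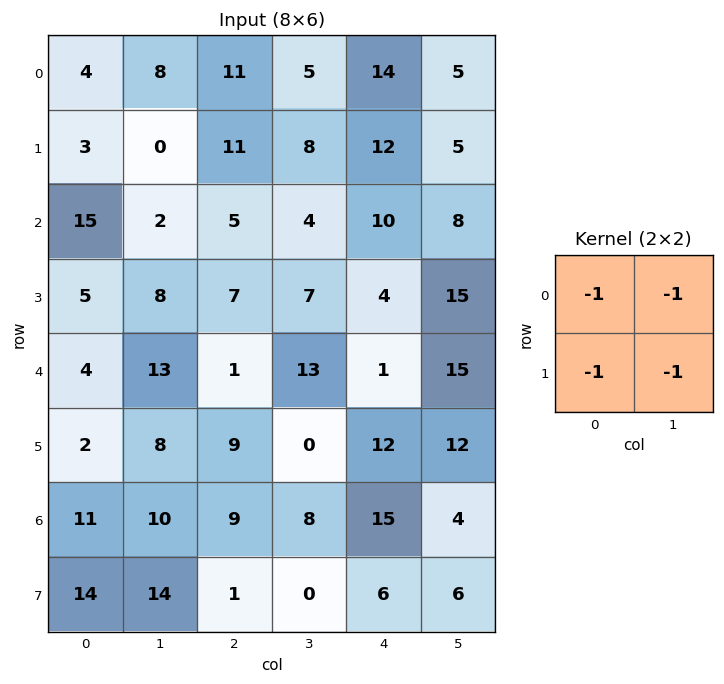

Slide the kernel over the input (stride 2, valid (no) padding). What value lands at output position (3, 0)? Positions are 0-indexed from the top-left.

The receptive field on the input at this output position is [11 10 / 14 14]. Elementwise product with the kernel and sum: 11·-1 + 10·-1 + 14·-1 + 14·-1.

-49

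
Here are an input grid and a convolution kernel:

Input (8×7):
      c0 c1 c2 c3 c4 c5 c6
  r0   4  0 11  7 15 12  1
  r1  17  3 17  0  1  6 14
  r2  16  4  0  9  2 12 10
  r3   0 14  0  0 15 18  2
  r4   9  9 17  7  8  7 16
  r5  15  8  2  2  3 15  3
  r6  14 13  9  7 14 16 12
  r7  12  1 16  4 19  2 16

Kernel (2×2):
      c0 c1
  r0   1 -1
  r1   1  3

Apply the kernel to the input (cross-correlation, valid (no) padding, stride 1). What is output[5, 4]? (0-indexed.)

50

The receptive field on the input at this output position is [3 15 / 14 16]. Elementwise product with the kernel and sum: 3·1 + 15·-1 + 14·1 + 16·3.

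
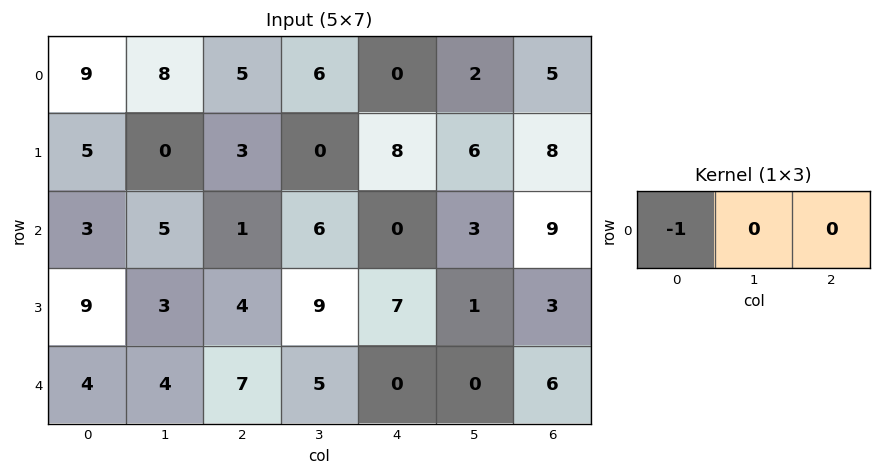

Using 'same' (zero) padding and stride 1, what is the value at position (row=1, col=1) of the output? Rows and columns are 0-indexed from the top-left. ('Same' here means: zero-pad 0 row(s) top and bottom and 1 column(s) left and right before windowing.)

-5

The receptive field on the zero-padded input at this output position is [5 0 3]. Elementwise product with the kernel and sum: 5·-1.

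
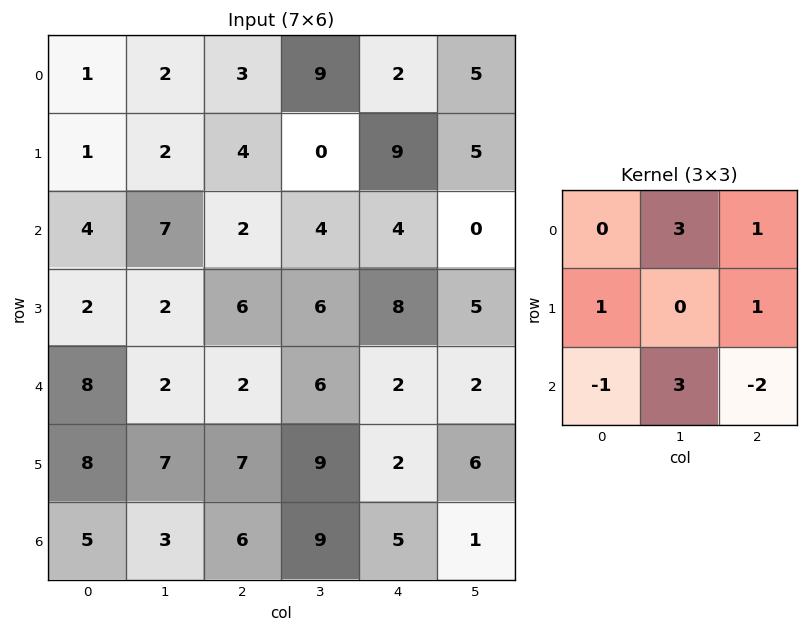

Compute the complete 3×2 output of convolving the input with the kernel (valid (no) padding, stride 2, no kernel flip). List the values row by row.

27 44
25 42
15 40

Output[0,0]: The receptive field on the input at this output position is [1 2 3 / 1 2 4 / 4 7 2]. Elementwise product with the kernel and sum: 2·3 + 3·1 + 1·1 + 4·1 + 4·-1 + 7·3 + 2·-2.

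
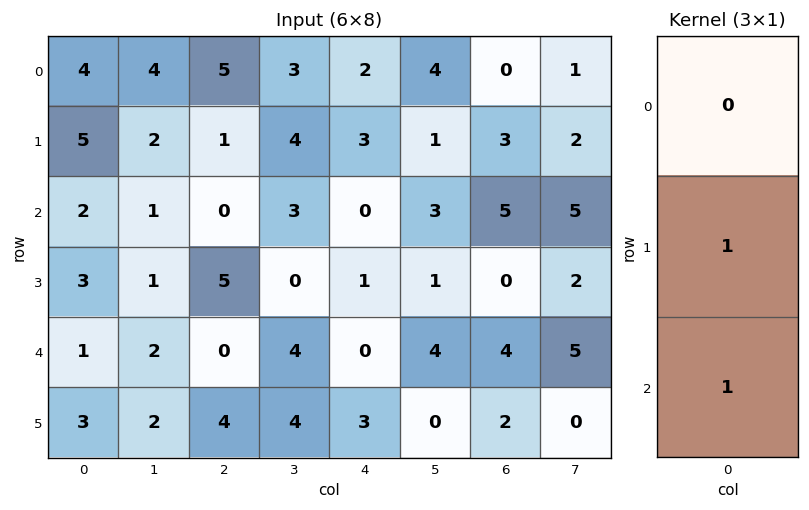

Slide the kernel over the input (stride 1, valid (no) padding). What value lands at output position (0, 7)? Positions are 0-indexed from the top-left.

The receptive field on the input at this output position is [1 / 2 / 5]. Elementwise product with the kernel and sum: 2·1 + 5·1.

7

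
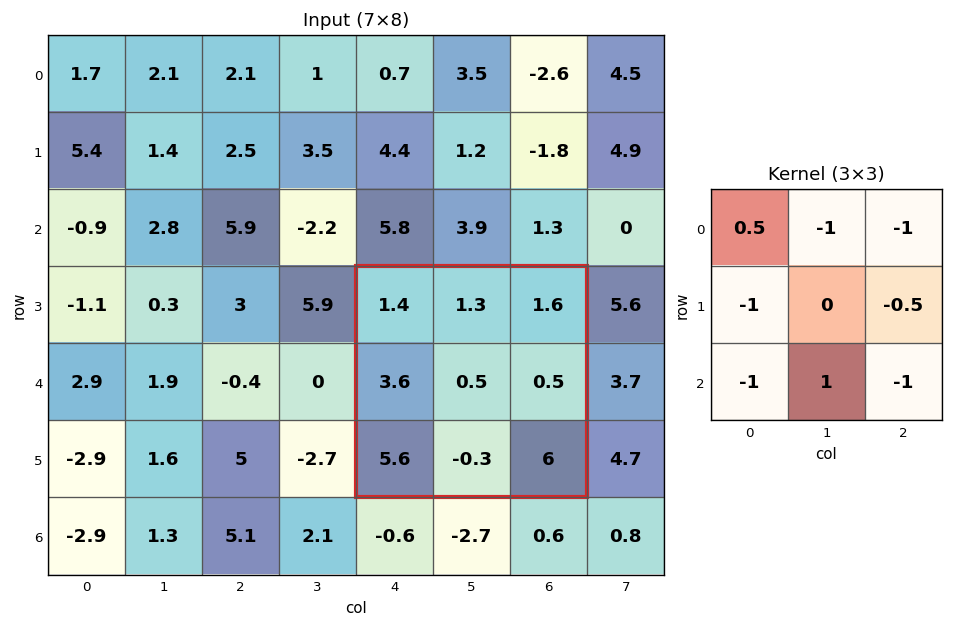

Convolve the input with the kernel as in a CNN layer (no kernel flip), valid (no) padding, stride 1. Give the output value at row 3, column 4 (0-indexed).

-17.95

The receptive field on the input at this output position is [1.4 1.3 1.6 / 3.6 0.5 0.5 / 5.6 -0.3 6]. Elementwise product with the kernel and sum: 1.4·0.5 + 1.3·-1 + 1.6·-1 + 3.6·-1 + 0.5·-0.5 + 5.6·-1 + -0.3·1 + 6·-1.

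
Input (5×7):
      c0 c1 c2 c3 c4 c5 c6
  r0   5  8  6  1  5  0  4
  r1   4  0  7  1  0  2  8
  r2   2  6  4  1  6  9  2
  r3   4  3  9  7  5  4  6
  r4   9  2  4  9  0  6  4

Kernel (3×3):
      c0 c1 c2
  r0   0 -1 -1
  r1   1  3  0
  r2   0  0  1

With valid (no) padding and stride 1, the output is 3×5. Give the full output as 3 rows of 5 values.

-6 15 10 5 4
22 17 11 21 29
7 34 23 13 10

Output[0,0]: The receptive field on the input at this output position is [5 8 6 / 4 0 7 / 2 6 4]. Elementwise product with the kernel and sum: 8·-1 + 6·-1 + 4·1 + 0·3 + 4·1.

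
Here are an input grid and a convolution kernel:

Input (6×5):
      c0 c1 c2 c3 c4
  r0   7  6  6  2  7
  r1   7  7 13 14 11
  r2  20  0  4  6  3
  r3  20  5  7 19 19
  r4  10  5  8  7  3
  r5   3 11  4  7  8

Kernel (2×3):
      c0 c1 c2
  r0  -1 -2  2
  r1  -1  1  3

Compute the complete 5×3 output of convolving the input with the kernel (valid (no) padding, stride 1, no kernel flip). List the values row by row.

32 34 38
-3 17 -8
-6 63 59
3 43 1
16 7 11

Output[0,0]: The receptive field on the input at this output position is [7 6 6 / 7 7 13]. Elementwise product with the kernel and sum: 7·-1 + 6·-2 + 6·2 + 7·-1 + 7·1 + 13·3.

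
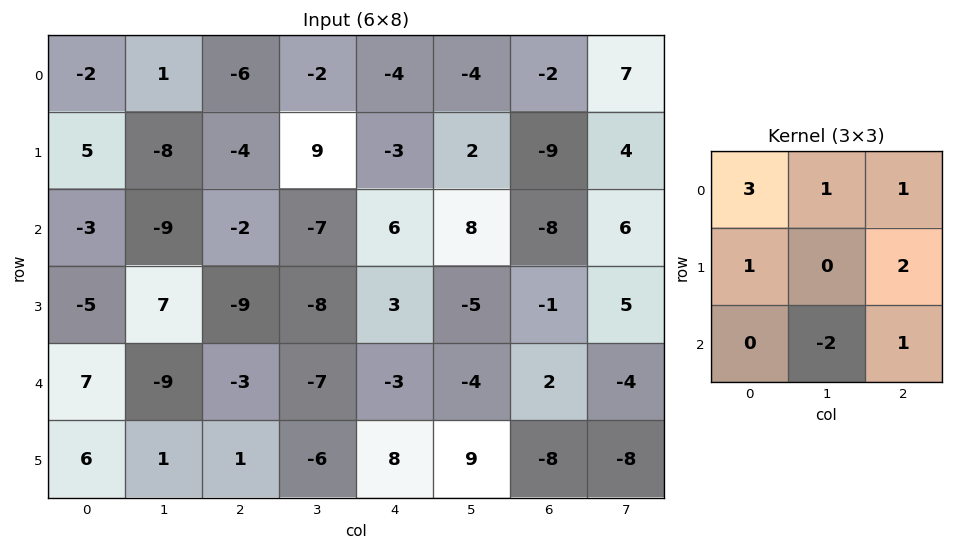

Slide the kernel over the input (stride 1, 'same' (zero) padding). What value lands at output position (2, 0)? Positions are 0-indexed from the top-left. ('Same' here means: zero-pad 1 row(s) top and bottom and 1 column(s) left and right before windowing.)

-4

The receptive field on the zero-padded input at this output position is [0 5 -8 / 0 -3 -9 / 0 -5 7]. Elementwise product with the kernel and sum: 0·3 + 5·1 + -8·1 + 0·1 + -9·2 + -5·-2 + 7·1.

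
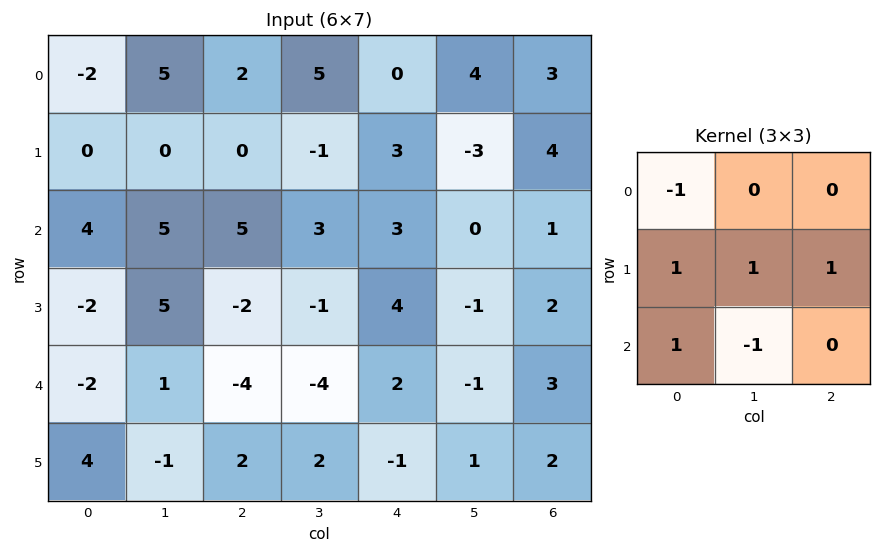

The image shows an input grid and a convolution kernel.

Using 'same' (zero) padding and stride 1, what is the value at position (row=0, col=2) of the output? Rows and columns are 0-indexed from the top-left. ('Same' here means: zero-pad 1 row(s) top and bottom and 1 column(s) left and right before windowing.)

The receptive field on the zero-padded input at this output position is [0 0 0 / 5 2 5 / 0 0 -1]. Elementwise product with the kernel and sum: 0·-1 + 5·1 + 2·1 + 5·1 + 0·1 + 0·-1.

12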